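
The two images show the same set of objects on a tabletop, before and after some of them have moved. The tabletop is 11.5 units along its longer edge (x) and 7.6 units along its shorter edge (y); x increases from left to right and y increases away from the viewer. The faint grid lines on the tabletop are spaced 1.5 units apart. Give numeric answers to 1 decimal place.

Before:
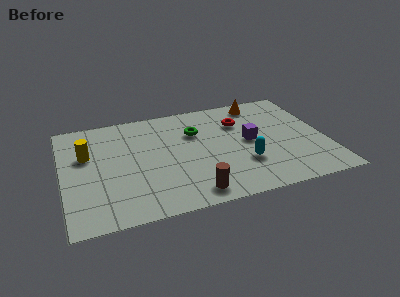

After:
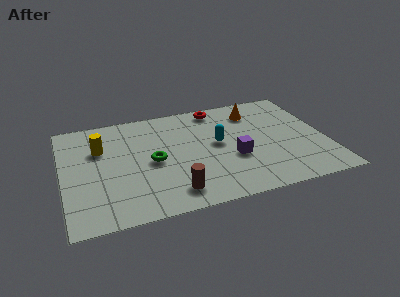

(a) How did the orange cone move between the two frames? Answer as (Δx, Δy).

(-0.3, -0.6)

The orange cone started near (8.9, 6.6) and ended near (8.6, 6.0).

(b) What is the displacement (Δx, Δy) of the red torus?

(-0.9, 1.3)

The red torus was at about (7.9, 5.4) and moved to about (7.0, 6.7).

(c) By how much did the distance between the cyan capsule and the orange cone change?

-1.7

The distance was about 4.3 in the first image and 2.6 in the second, so they moved 1.7 units closer together.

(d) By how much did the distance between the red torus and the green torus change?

+2.4

Before: roughly 2.0 units apart; after: 4.4. That's 2.4 units further apart.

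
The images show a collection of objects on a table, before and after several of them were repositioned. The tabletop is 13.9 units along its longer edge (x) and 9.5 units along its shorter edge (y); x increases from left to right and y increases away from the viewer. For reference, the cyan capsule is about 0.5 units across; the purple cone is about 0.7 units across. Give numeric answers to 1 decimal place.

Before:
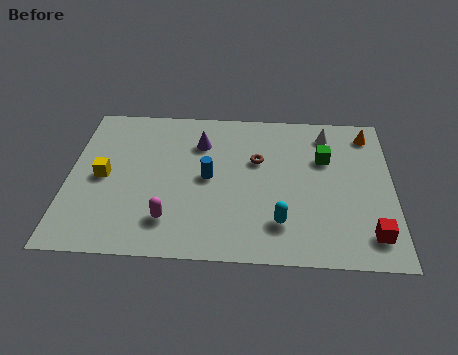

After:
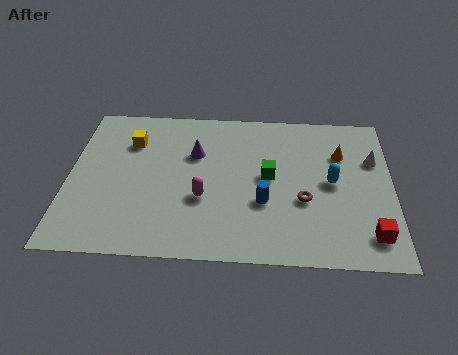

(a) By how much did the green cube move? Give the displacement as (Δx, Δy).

(-2.4, -1.3)

The green cube was at about (11.0, 6.3) and moved to about (8.6, 5.0).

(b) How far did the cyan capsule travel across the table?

3.4

From (9.1, 2.2) to (11.3, 4.8), the cyan capsule covered √(2.2² + 2.6²) ≈ 3.4 units.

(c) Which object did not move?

the red cube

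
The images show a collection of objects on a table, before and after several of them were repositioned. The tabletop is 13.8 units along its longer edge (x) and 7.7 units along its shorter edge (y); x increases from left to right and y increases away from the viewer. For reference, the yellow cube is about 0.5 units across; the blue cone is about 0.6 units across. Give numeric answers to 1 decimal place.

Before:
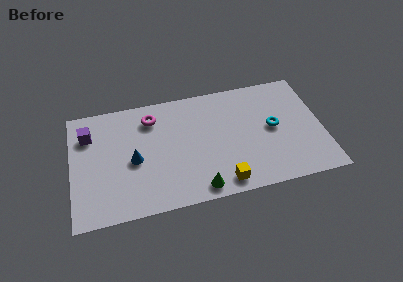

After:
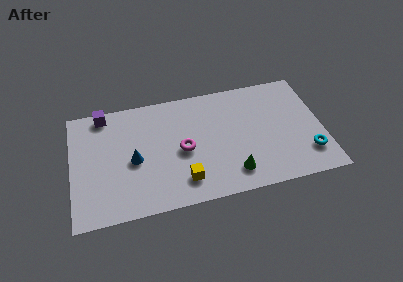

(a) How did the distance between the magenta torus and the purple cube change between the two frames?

+1.8

Before: roughly 3.5 units apart; after: 5.3. That's 1.8 units further apart.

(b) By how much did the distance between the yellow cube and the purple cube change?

-1.8

Before: roughly 8.5 units apart; after: 6.7. That's 1.8 units closer together.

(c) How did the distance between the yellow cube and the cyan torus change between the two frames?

+2.7

The distance was about 4.2 in the first image and 6.9 in the second, so they moved 2.7 units further apart.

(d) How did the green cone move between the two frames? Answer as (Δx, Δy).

(1.9, 0.6)

From the two frames, the green cone sits at roughly (6.8, 0.9) before and (8.7, 1.5) after.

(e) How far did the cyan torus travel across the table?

2.8

From (11.1, 4.0) to (12.9, 1.9), the cyan torus covered √(1.8² + 2.1²) ≈ 2.8 units.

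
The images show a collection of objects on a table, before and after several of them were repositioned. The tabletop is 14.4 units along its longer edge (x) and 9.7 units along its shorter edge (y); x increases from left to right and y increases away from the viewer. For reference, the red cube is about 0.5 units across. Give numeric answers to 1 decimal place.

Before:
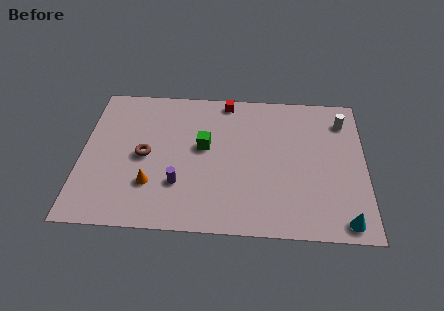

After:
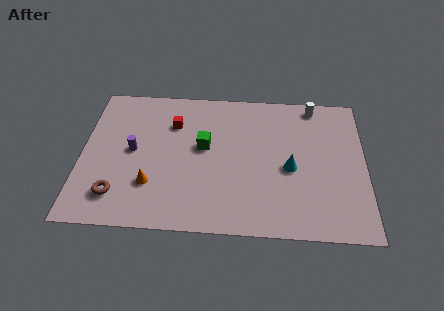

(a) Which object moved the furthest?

the cyan cone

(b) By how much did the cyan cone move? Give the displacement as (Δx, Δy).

(-2.7, 3.3)

The cyan cone started near (13.3, 1.0) and ended near (10.6, 4.3).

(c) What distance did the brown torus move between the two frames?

3.0

The brown torus moved from about (3.2, 4.7) to (1.9, 2.0), a distance of √(1.3² + 2.7²) ≈ 3.0.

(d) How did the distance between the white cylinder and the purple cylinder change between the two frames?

+0.3

They were about 9.6 units apart before and 9.9 after — 0.3 units further apart.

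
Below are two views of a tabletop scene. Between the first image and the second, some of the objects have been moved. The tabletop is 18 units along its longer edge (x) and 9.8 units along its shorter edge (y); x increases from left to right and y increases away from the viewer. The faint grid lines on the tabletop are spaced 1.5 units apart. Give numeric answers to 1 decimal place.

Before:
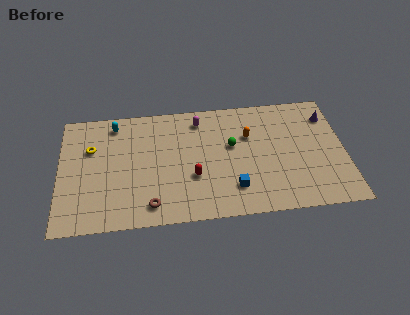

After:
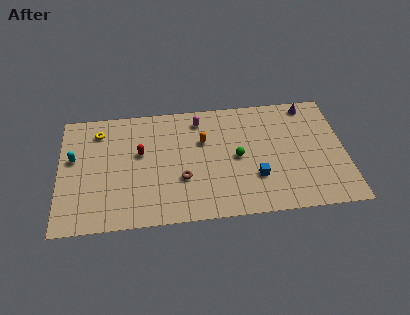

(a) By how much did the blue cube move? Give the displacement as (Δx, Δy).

(1.4, 0.7)

The blue cube started near (10.9, 2.3) and ended near (12.3, 3.0).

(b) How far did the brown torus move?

2.8

The brown torus moved from about (5.7, 1.5) to (7.7, 3.4), a distance of √(2.0² + 1.9²) ≈ 2.8.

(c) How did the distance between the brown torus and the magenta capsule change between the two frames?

-2.5

Before: roughly 7.4 units apart; after: 4.9. That's 2.5 units closer together.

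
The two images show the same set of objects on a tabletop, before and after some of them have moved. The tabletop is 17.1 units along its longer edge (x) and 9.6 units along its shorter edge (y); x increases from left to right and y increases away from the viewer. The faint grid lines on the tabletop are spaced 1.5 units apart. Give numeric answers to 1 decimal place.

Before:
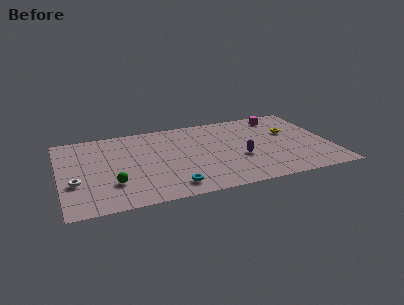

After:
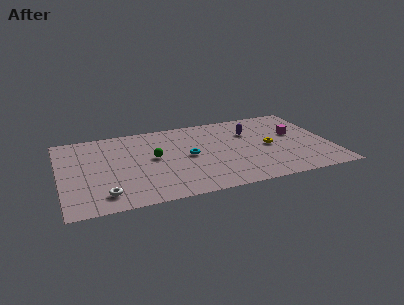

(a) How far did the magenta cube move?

2.6

The magenta cube moved from about (14.3, 8.2) to (15.0, 5.7), a distance of √(0.7² + 2.5²) ≈ 2.6.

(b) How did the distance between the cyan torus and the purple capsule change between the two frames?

-0.5

Before: roughly 5.0 units apart; after: 4.5. That's 0.5 units closer together.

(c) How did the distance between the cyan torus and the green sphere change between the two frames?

-1.6

The distance was about 3.8 in the first image and 2.2 in the second, so they moved 1.6 units closer together.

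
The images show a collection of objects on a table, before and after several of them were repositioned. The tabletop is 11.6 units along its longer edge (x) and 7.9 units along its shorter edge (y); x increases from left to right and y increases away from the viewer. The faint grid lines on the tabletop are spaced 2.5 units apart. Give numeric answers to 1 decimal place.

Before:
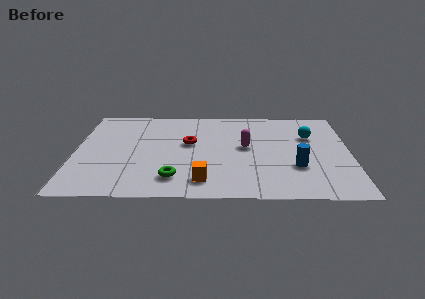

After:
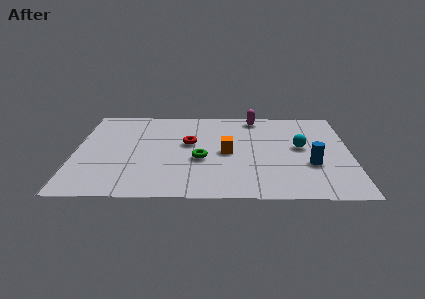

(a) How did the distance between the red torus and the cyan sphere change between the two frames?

-0.4

Before: roughly 5.1 units apart; after: 4.7. That's 0.4 units closer together.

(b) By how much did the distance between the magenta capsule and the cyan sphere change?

+0.4

They were about 2.9 units apart before and 3.3 after — 0.4 units further apart.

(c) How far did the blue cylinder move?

0.6

From (9.3, 2.6) to (9.9, 2.8), the blue cylinder covered √(0.6² + 0.2²) ≈ 0.6 units.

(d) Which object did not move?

the red torus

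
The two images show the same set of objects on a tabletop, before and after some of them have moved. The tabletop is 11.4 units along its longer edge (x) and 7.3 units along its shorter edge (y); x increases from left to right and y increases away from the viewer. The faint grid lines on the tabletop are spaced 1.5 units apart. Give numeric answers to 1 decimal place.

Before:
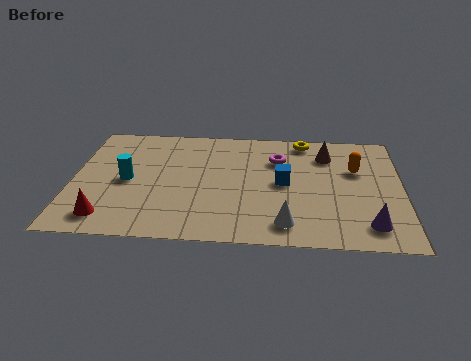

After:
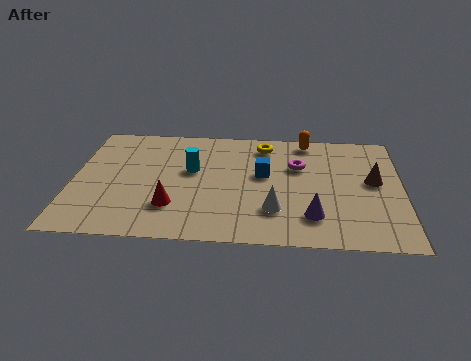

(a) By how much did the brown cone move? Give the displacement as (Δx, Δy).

(1.6, -1.6)

From the two frames, the brown cone sits at roughly (8.8, 5.6) before and (10.4, 4.0) after.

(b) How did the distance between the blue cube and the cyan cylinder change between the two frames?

-2.9

Before: roughly 5.4 units apart; after: 2.5. That's 2.9 units closer together.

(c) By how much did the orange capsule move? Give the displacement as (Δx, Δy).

(-1.7, 1.8)

From the two frames, the orange capsule sits at roughly (9.8, 4.7) before and (8.1, 6.5) after.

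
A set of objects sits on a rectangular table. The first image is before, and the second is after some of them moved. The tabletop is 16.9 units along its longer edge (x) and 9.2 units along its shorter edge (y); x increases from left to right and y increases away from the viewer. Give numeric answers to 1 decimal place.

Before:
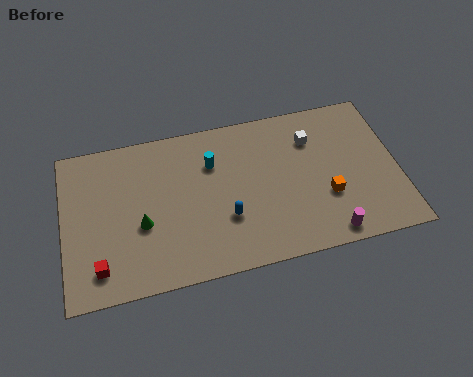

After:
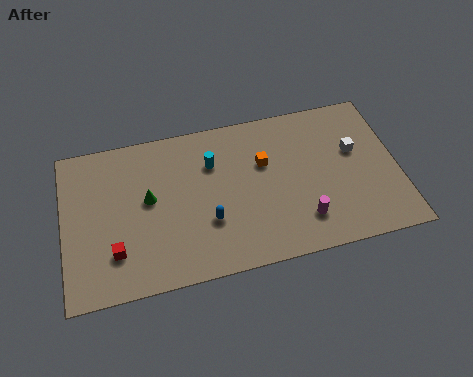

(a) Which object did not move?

the cyan cylinder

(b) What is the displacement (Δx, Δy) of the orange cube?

(-3.0, 2.7)

The orange cube was at about (13.2, 3.2) and moved to about (10.2, 5.9).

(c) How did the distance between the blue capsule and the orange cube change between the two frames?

-1.0

The distance was about 5.1 in the first image and 4.1 in the second, so they moved 1.0 units closer together.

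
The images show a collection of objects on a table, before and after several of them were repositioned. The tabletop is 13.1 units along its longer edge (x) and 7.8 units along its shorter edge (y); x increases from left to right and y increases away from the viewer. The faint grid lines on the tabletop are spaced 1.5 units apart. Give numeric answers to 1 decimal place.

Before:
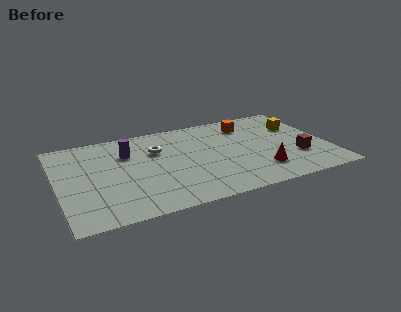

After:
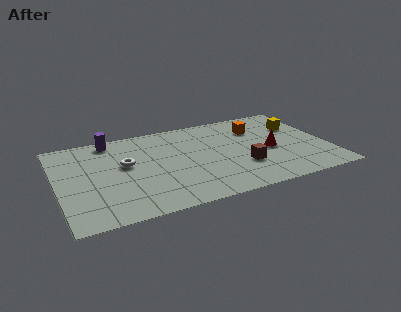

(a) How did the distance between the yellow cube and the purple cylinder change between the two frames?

+0.8

The distance was about 8.4 in the first image and 9.2 in the second, so they moved 0.8 units further apart.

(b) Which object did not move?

the yellow cube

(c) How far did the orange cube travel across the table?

0.6

The orange cube moved from about (9.5, 6.2) to (9.9, 5.7), a distance of √(0.4² + 0.5²) ≈ 0.6.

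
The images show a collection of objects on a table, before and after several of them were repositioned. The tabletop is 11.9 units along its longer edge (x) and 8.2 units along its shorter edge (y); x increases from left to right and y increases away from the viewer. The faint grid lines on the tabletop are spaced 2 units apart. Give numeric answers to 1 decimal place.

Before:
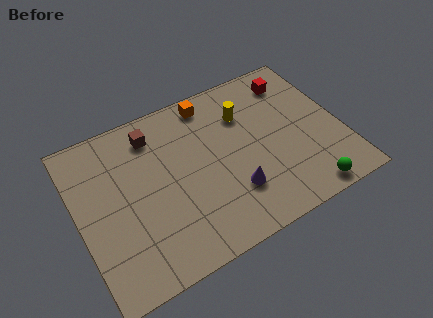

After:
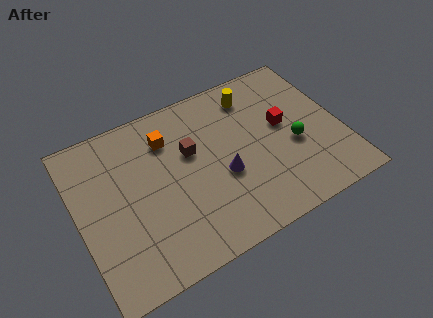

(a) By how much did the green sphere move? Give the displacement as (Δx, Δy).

(-0.1, 2.6)

The green sphere was at about (9.8, 0.8) and moved to about (9.7, 3.4).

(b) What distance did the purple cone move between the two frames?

1.0

The purple cone was near (6.7, 2.3) before and (6.4, 3.3) after, so it travelled √(0.3² + 1.0²) ≈ 1.0 units.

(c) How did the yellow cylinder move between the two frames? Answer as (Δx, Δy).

(0.5, 0.8)

The yellow cylinder started near (7.8, 5.9) and ended near (8.3, 6.7).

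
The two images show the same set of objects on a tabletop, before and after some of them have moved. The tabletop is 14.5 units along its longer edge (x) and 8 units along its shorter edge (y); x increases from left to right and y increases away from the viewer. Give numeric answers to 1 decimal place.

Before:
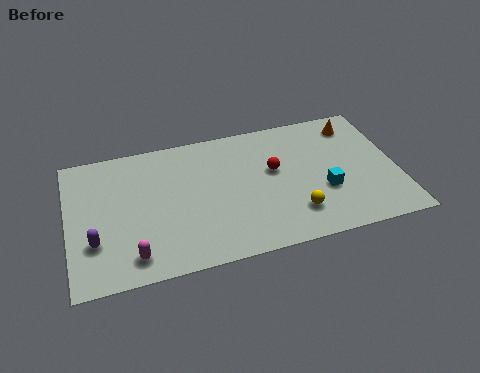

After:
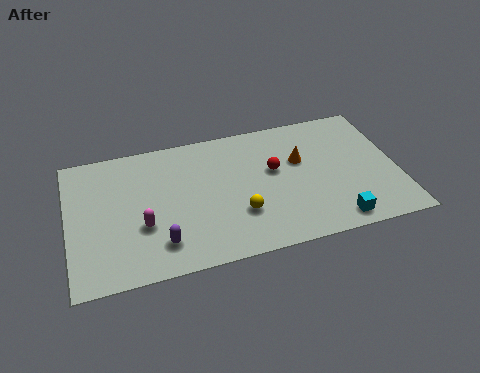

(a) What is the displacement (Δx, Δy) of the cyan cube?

(0.3, -1.9)

From the two frames, the cyan cube sits at roughly (11.2, 2.9) before and (11.5, 1.0) after.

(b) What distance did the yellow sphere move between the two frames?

2.5

The yellow sphere moved from about (9.8, 1.9) to (7.4, 2.5), a distance of √(2.4² + 0.6²) ≈ 2.5.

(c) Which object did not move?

the red sphere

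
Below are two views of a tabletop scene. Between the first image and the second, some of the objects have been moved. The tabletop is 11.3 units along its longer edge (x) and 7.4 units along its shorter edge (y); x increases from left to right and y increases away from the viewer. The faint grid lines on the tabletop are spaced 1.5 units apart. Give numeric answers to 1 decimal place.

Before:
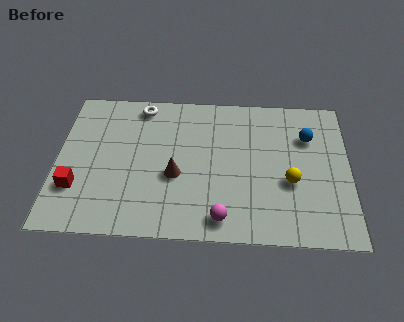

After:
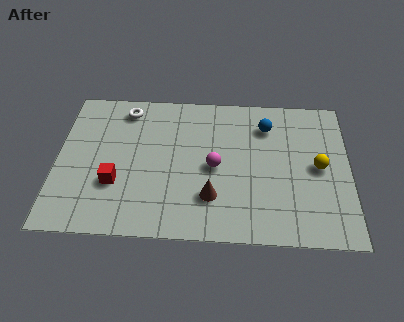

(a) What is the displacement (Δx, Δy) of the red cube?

(1.5, 0.3)

From the two frames, the red cube sits at roughly (0.8, 2.2) before and (2.3, 2.5) after.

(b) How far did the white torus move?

0.6

The white torus moved from about (3.2, 6.5) to (2.6, 6.3), a distance of √(0.6² + 0.2²) ≈ 0.6.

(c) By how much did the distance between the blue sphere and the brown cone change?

-1.3

The distance was about 5.6 in the first image and 4.3 in the second, so they moved 1.3 units closer together.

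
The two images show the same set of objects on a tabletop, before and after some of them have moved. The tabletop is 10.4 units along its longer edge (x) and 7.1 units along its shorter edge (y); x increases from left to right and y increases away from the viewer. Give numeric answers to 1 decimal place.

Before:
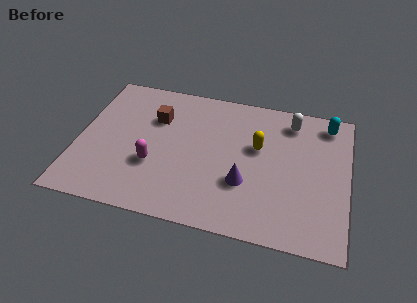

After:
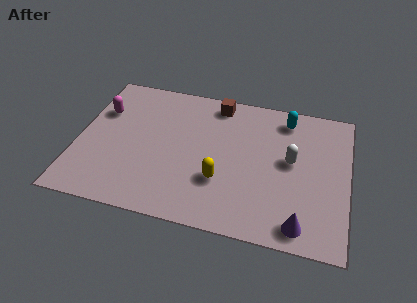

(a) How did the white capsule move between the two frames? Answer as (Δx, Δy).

(0.1, -2.0)

The white capsule started near (8.1, 5.9) and ended near (8.2, 3.9).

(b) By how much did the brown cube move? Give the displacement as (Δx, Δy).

(2.3, 1.3)

The brown cube started near (2.9, 4.9) and ended near (5.2, 6.2).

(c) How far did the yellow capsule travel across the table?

2.4

From (6.9, 4.3) to (5.6, 2.3), the yellow capsule covered √(1.3² + 2.0²) ≈ 2.4 units.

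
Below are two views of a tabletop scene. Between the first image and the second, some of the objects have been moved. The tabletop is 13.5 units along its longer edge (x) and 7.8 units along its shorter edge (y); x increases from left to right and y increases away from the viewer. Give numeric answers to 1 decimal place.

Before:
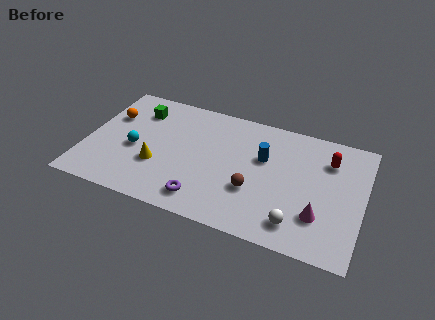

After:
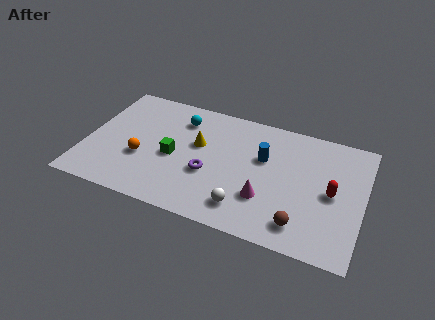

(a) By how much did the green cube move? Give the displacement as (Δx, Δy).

(2.0, -2.5)

The green cube was at about (2.3, 6.0) and moved to about (4.3, 3.5).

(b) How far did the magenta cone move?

2.6

The magenta cone moved from about (11.5, 2.2) to (8.9, 2.4), a distance of √(2.6² + 0.2²) ≈ 2.6.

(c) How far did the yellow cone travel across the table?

2.7

The yellow cone moved from about (3.6, 2.7) to (5.4, 4.7), a distance of √(1.8² + 2.0²) ≈ 2.7.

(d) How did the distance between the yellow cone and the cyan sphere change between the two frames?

+0.3

Before: roughly 1.4 units apart; after: 1.7. That's 0.3 units further apart.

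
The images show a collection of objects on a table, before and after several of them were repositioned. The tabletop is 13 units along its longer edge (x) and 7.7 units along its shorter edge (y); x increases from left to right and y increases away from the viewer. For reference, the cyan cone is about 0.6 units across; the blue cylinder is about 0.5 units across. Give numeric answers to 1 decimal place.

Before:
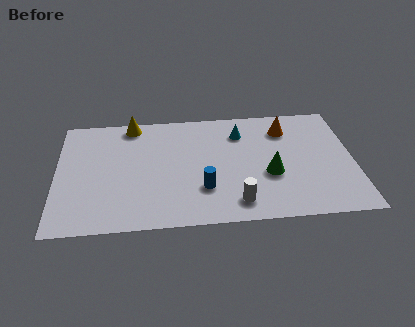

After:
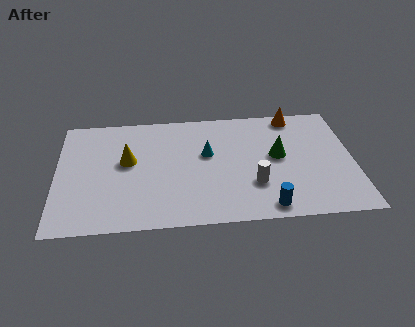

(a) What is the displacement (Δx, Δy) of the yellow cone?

(-0.2, -2.5)

From the two frames, the yellow cone sits at roughly (3.3, 6.9) before and (3.1, 4.4) after.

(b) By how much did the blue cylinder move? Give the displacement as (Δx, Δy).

(2.7, -1.4)

The blue cylinder started near (6.4, 2.3) and ended near (9.1, 0.9).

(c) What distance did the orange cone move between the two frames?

1.0

From (10.1, 6.0) to (10.5, 6.9), the orange cone covered √(0.4² + 0.9²) ≈ 1.0 units.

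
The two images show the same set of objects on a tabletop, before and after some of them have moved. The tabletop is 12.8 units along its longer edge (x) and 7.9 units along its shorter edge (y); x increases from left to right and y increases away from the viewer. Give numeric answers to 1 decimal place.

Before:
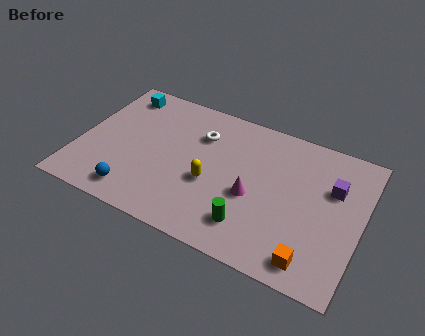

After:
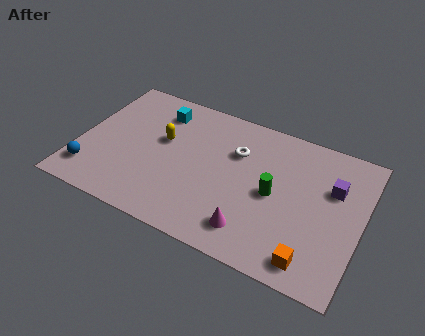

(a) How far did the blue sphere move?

2.1

The blue sphere was near (2.9, 1.2) before and (0.8, 1.6) after, so it travelled √(2.1² + 0.4²) ≈ 2.1 units.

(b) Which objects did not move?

the orange cube and the purple cube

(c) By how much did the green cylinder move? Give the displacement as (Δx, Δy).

(0.8, 2.1)

The green cylinder was at about (8.1, 1.7) and moved to about (8.9, 3.8).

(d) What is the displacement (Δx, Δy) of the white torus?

(1.7, -0.3)

The white torus started near (5.3, 5.7) and ended near (7.0, 5.4).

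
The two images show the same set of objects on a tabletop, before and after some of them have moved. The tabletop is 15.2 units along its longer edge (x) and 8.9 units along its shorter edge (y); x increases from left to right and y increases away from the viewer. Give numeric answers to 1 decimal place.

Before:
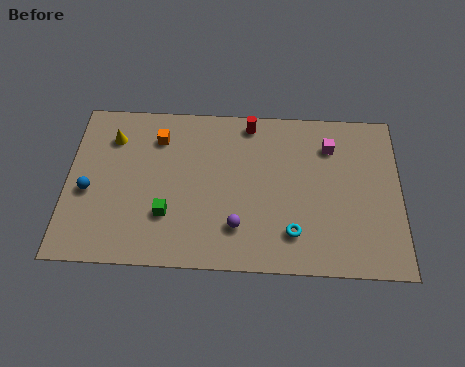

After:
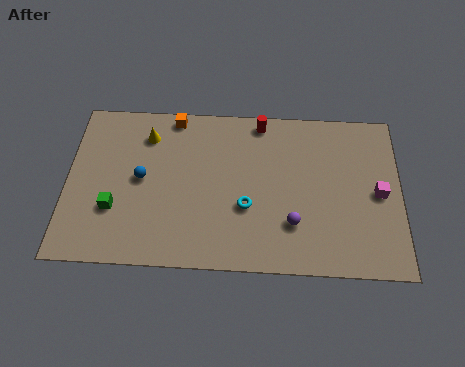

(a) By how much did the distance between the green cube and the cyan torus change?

+0.3

The distance was about 5.7 in the first image and 6.0 in the second, so they moved 0.3 units further apart.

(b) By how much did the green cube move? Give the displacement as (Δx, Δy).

(-2.4, 0.2)

From the two frames, the green cube sits at roughly (4.6, 2.7) before and (2.2, 2.9) after.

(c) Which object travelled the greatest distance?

the magenta cube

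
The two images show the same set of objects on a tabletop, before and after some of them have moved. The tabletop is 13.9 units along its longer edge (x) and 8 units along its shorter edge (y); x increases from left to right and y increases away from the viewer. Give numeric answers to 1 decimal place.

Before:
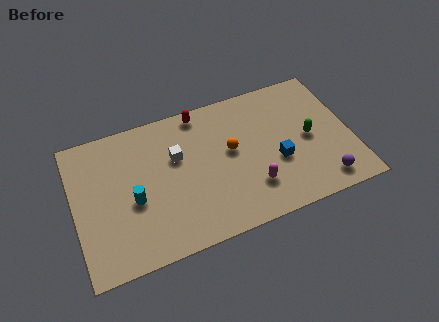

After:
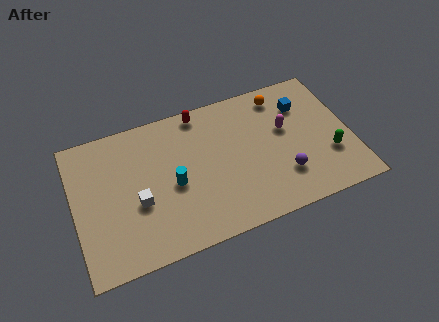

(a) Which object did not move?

the red capsule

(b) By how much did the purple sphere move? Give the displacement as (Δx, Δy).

(-1.9, 1.0)

The purple sphere was at about (12.2, 1.2) and moved to about (10.3, 2.2).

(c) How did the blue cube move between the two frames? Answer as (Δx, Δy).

(1.6, 2.8)

From the two frames, the blue cube sits at roughly (10.1, 3.1) before and (11.7, 5.9) after.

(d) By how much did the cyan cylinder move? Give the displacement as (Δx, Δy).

(2.0, 0.2)

From the two frames, the cyan cylinder sits at roughly (2.9, 3.4) before and (4.9, 3.6) after.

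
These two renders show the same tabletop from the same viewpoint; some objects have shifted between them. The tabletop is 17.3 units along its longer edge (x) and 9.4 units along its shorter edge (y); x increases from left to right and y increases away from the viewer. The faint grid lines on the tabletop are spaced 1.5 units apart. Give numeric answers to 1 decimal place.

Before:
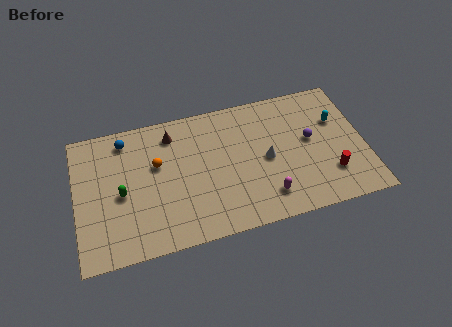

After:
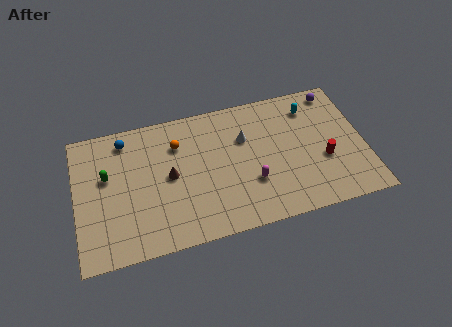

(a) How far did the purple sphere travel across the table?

3.6

The purple sphere was near (14.1, 5.2) before and (15.9, 8.3) after, so it travelled √(1.8² + 3.1²) ≈ 3.6 units.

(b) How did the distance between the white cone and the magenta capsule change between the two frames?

+0.6

Before: roughly 2.6 units apart; after: 3.2. That's 0.6 units further apart.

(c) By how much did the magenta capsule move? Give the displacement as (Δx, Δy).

(-0.8, 1.2)

From the two frames, the magenta capsule sits at roughly (11.2, 1.9) before and (10.4, 3.1) after.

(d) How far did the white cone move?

2.2

The white cone moved from about (11.4, 4.5) to (10.2, 6.3), a distance of √(1.2² + 1.8²) ≈ 2.2.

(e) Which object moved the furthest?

the purple sphere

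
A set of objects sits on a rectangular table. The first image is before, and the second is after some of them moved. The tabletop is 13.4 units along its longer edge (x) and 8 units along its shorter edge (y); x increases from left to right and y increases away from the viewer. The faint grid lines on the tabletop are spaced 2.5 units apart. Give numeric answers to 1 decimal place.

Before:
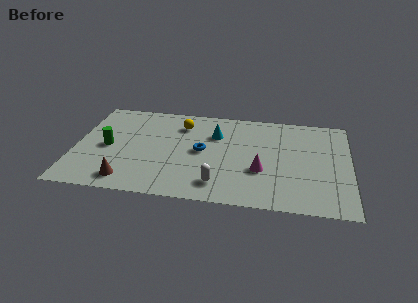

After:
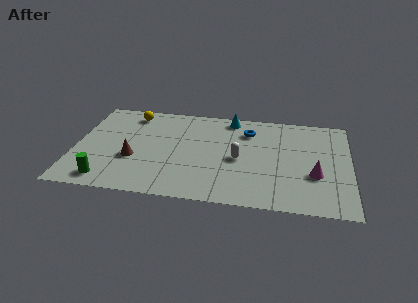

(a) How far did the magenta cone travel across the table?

2.6

From (9.1, 2.9) to (11.7, 2.9), the magenta cone covered √(2.6² + 0.0²) ≈ 2.6 units.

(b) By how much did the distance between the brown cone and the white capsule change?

+0.7

They were about 4.4 units apart before and 5.1 after — 0.7 units further apart.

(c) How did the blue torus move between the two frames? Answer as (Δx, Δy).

(2.2, 2.0)

From the two frames, the blue torus sits at roughly (6.2, 4.1) before and (8.4, 6.1) after.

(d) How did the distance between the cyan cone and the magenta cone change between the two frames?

+2.4

They were about 3.5 units apart before and 5.9 after — 2.4 units further apart.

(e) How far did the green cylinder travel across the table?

2.7

From (1.6, 3.8) to (1.7, 1.1), the green cylinder covered √(0.1² + 2.7²) ≈ 2.7 units.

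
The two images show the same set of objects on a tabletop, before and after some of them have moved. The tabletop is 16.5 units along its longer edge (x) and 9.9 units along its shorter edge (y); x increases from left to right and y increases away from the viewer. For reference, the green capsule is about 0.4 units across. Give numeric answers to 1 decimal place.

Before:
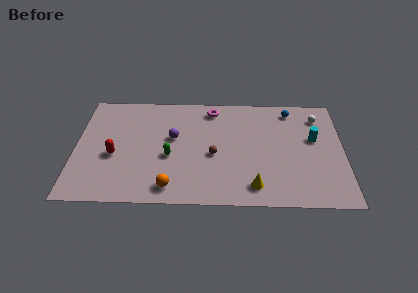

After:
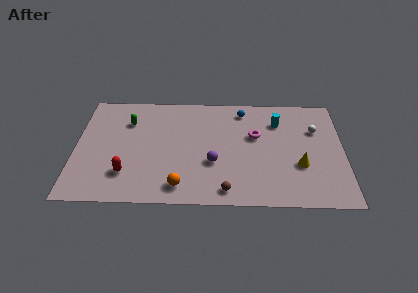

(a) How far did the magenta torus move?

3.6

The magenta torus moved from about (8.4, 8.5) to (11.1, 6.1), a distance of √(2.7² + 2.4²) ≈ 3.6.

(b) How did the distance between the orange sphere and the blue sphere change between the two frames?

-2.4

They were about 10.3 units apart before and 7.9 after — 2.4 units closer together.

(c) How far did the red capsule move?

1.8

From (2.4, 4.1) to (3.2, 2.5), the red capsule covered √(0.8² + 1.6²) ≈ 1.8 units.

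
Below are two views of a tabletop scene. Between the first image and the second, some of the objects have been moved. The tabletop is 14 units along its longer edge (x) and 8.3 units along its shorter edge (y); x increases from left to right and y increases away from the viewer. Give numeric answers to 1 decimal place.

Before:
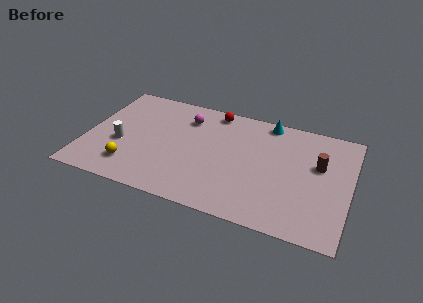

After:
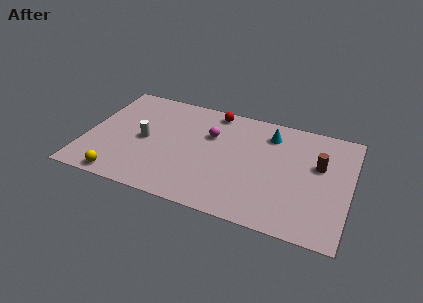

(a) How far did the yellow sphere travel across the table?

1.1

The yellow sphere was near (2.6, 1.8) before and (2.2, 0.8) after, so it travelled √(0.4² + 1.0²) ≈ 1.1 units.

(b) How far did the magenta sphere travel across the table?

1.7

The magenta sphere was near (5.1, 6.4) before and (6.5, 5.5) after, so it travelled √(1.4² + 0.9²) ≈ 1.7 units.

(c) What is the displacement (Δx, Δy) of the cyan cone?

(0.2, -0.9)

The cyan cone was at about (9.4, 7.5) and moved to about (9.6, 6.6).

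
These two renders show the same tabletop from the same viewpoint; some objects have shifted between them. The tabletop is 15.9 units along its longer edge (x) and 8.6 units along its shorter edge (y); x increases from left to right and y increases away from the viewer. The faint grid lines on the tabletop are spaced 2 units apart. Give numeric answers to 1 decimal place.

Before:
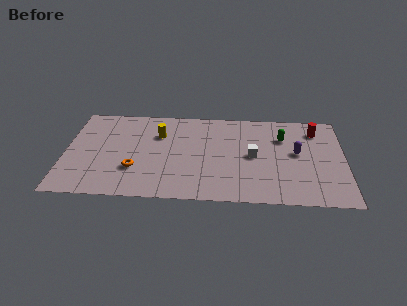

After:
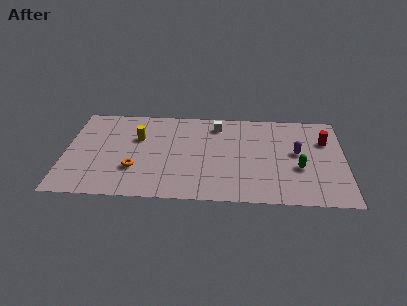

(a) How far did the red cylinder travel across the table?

1.1

From (14.3, 6.9) to (14.8, 5.9), the red cylinder covered √(0.5² + 1.0²) ≈ 1.1 units.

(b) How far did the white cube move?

3.5

The white cube moved from about (10.7, 4.3) to (8.6, 7.1), a distance of √(2.1² + 2.8²) ≈ 3.5.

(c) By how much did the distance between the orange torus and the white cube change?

-0.5

The distance was about 6.9 in the first image and 6.4 in the second, so they moved 0.5 units closer together.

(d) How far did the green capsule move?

2.9

The green capsule was near (12.4, 6.1) before and (13.3, 3.3) after, so it travelled √(0.9² + 2.8²) ≈ 2.9 units.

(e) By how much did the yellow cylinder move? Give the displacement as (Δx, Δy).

(-1.2, -0.4)

The yellow cylinder started near (5.3, 6.0) and ended near (4.1, 5.6).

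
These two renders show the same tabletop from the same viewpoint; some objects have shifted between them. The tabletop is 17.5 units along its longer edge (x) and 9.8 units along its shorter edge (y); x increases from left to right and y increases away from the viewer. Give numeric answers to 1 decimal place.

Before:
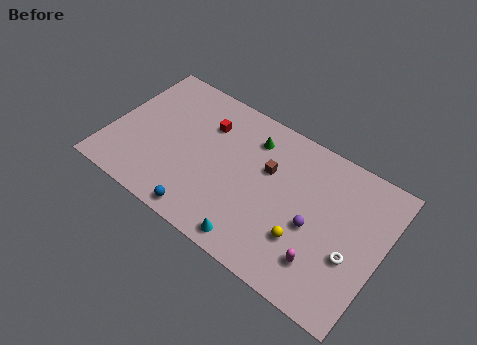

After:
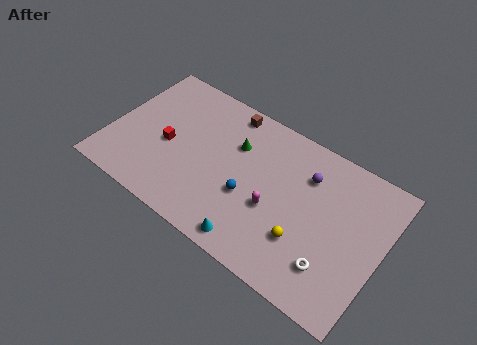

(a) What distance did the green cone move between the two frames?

1.3

The green cone was near (8.7, 7.7) before and (7.8, 6.7) after, so it travelled √(0.9² + 1.0²) ≈ 1.3 units.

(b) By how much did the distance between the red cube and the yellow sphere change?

+1.1

They were about 8.2 units apart before and 9.3 after — 1.1 units further apart.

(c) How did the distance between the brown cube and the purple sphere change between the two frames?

+1.8

They were about 3.9 units apart before and 5.7 after — 1.8 units further apart.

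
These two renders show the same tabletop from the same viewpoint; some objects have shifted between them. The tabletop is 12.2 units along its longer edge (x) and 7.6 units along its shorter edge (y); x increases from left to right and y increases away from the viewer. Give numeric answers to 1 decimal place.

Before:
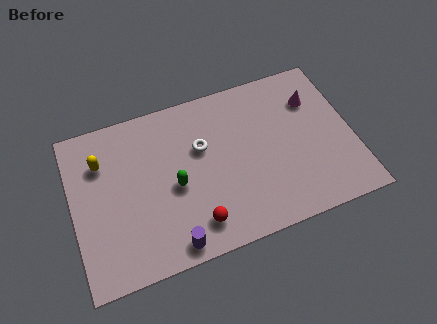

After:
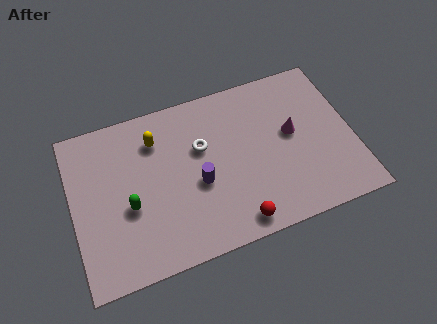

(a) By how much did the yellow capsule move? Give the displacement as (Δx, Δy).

(2.4, 0.3)

The yellow capsule was at about (1.4, 5.5) and moved to about (3.8, 5.8).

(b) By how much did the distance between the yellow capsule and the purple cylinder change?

-2.3

They were about 5.4 units apart before and 3.1 after — 2.3 units closer together.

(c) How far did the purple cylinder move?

2.8

The purple cylinder was near (4.0, 0.8) before and (5.4, 3.2) after, so it travelled √(1.4² + 2.4²) ≈ 2.8 units.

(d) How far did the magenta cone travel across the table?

1.7

The magenta cone was near (10.7, 5.5) before and (9.6, 4.2) after, so it travelled √(1.1² + 1.3²) ≈ 1.7 units.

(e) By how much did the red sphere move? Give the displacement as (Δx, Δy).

(1.7, -0.5)

The red sphere was at about (5.1, 1.4) and moved to about (6.8, 0.9).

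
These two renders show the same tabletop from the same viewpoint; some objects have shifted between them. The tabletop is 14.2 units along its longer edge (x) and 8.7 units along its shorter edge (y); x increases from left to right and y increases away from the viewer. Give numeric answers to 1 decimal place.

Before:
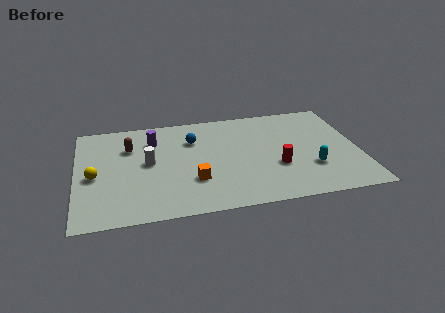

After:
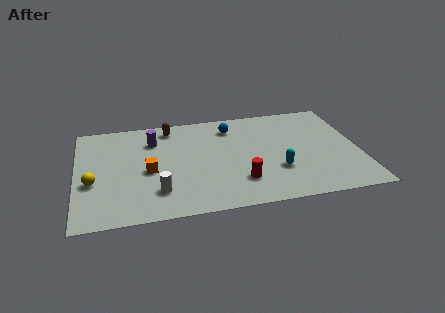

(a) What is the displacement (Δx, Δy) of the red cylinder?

(-1.9, -0.9)

The red cylinder was at about (10.0, 3.1) and moved to about (8.1, 2.2).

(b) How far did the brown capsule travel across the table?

2.5

The brown capsule was near (2.7, 6.1) before and (4.8, 7.5) after, so it travelled √(2.1² + 1.4²) ≈ 2.5 units.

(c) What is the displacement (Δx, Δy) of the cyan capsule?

(-1.7, 0.1)

The cyan capsule was at about (11.7, 2.7) and moved to about (10.0, 2.8).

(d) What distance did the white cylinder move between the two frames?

2.5

The white cylinder moved from about (3.6, 4.6) to (4.0, 2.1), a distance of √(0.4² + 2.5²) ≈ 2.5.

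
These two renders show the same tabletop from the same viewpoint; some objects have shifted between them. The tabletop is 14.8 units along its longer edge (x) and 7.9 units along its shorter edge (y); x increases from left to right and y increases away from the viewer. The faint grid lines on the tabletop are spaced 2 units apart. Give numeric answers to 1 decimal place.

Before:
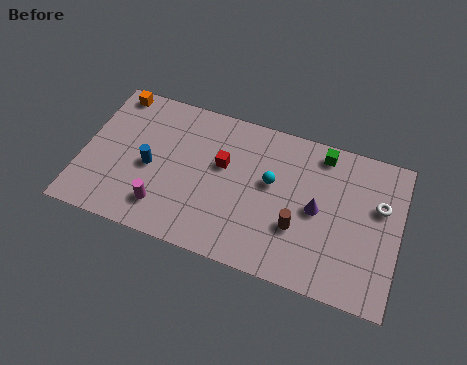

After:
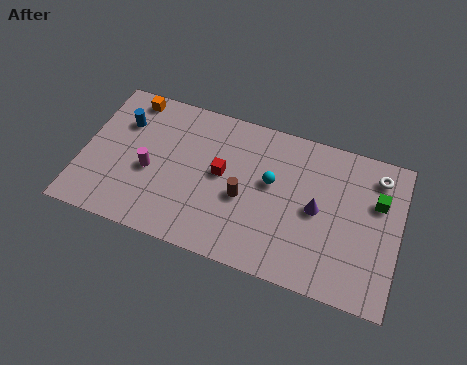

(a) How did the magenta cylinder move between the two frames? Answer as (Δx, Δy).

(-0.8, 1.7)

From the two frames, the magenta cylinder sits at roughly (4.0, 1.7) before and (3.2, 3.4) after.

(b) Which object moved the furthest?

the green cube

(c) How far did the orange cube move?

0.8

The orange cube moved from about (1.1, 7.1) to (1.9, 7.0), a distance of √(0.8² + 0.1²) ≈ 0.8.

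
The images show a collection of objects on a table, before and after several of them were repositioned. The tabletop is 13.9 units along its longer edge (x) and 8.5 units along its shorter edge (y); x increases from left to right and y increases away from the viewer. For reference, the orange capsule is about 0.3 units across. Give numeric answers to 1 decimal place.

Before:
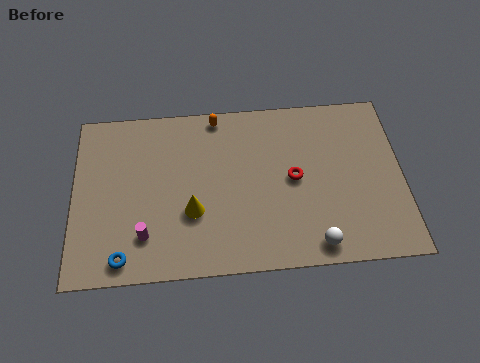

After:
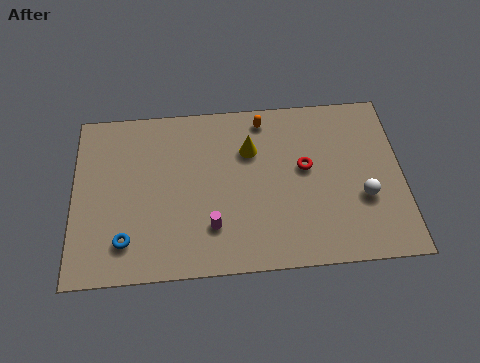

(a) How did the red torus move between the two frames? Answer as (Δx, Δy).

(0.5, 0.5)

The red torus was at about (9.3, 4.3) and moved to about (9.8, 4.8).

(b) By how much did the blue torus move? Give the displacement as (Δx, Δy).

(0.1, 0.8)

The blue torus was at about (2.1, 1.0) and moved to about (2.2, 1.8).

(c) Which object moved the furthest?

the yellow cone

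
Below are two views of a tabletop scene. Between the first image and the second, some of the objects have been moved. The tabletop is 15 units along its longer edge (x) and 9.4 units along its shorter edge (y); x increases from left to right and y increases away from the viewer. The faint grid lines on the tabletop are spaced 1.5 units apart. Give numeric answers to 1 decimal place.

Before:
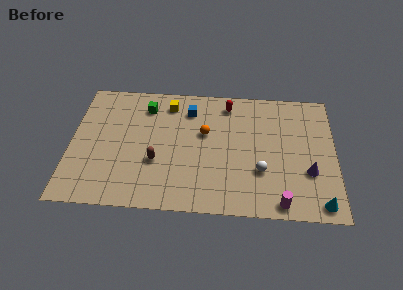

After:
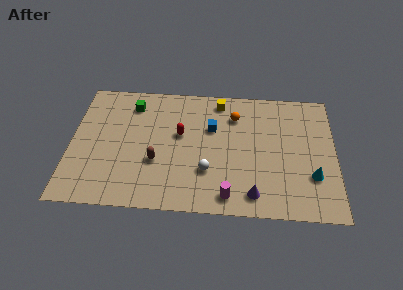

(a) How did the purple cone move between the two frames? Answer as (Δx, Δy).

(-3.1, -1.8)

The purple cone started near (13.5, 3.2) and ended near (10.4, 1.4).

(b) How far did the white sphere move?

3.0

The white sphere was near (10.8, 3.1) before and (7.8, 2.9) after, so it travelled √(3.0² + 0.2²) ≈ 3.0 units.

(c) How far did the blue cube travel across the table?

1.8

The blue cube was near (6.7, 7.4) before and (8.0, 6.1) after, so it travelled √(1.3² + 1.3²) ≈ 1.8 units.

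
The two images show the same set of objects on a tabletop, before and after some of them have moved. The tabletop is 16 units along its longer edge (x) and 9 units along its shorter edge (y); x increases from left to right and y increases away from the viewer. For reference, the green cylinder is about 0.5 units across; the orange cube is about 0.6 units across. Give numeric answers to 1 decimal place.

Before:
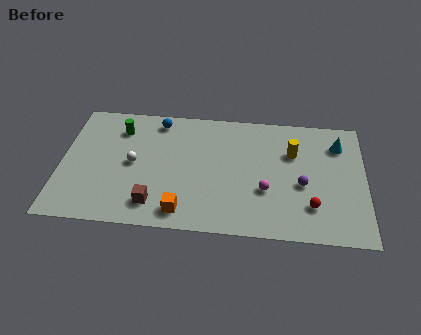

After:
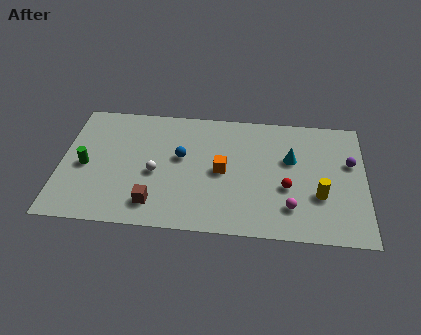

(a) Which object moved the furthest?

the orange cube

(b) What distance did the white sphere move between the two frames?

1.3

The white sphere was near (3.8, 4.5) before and (5.0, 3.9) after, so it travelled √(1.2² + 0.6²) ≈ 1.3 units.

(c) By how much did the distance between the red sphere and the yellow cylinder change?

-2.2

Before: roughly 3.9 units apart; after: 1.7. That's 2.2 units closer together.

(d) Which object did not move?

the brown cube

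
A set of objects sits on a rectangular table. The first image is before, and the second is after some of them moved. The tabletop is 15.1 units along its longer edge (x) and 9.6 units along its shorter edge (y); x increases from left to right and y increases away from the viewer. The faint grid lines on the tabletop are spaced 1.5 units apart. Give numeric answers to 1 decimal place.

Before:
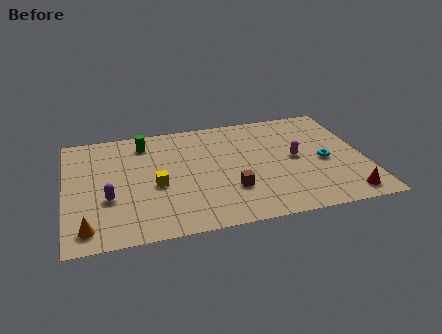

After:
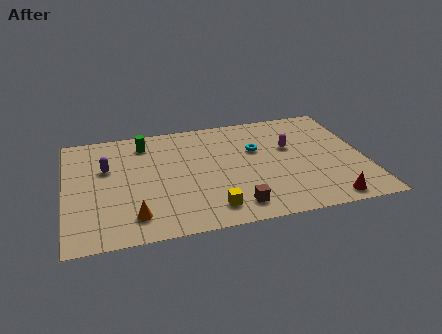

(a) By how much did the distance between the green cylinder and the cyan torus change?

-3.7

Before: roughly 9.6 units apart; after: 5.9. That's 3.7 units closer together.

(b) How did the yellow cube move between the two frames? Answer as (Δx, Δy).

(2.6, -2.5)

The yellow cube was at about (4.5, 4.1) and moved to about (7.1, 1.6).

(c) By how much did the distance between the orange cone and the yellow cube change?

-0.6

Before: roughly 4.4 units apart; after: 3.8. That's 0.6 units closer together.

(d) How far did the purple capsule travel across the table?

2.6

From (2.1, 3.5) to (2.1, 6.1), the purple capsule covered √(0.0² + 2.6²) ≈ 2.6 units.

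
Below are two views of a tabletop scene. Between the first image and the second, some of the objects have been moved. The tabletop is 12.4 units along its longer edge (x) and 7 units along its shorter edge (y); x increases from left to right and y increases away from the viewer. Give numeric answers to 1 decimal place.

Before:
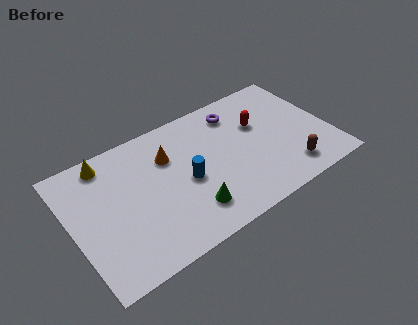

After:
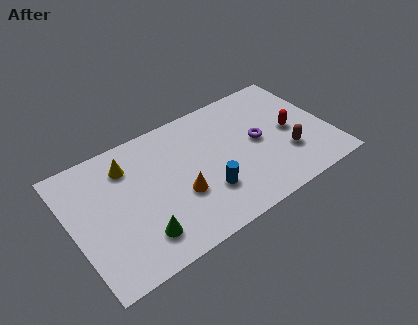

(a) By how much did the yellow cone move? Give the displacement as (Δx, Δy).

(0.9, -0.7)

The yellow cone started near (2.0, 6.1) and ended near (2.9, 5.4).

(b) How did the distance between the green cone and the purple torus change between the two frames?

+1.4

The distance was about 5.1 in the first image and 6.5 in the second, so they moved 1.4 units further apart.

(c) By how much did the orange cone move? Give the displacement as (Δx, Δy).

(0.2, -2.3)

The orange cone was at about (4.8, 4.9) and moved to about (5.0, 2.6).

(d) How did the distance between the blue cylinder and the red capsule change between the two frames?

+0.6

They were about 4.0 units apart before and 4.6 after — 0.6 units further apart.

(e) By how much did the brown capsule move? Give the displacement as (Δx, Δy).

(0.1, 0.9)

The brown capsule was at about (10.1, 1.3) and moved to about (10.2, 2.2).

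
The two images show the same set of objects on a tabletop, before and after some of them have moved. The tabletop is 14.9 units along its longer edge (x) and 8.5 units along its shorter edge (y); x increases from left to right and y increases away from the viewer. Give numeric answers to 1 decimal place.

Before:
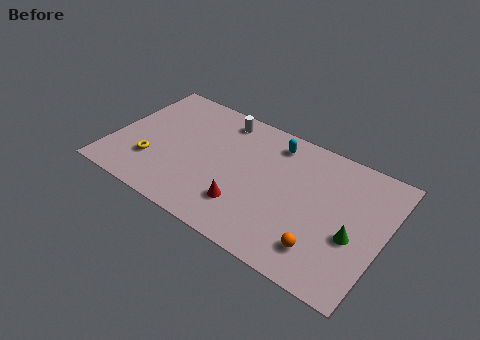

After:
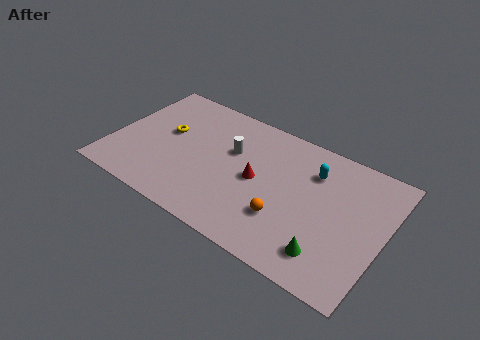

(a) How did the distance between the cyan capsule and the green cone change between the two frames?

-1.3

They were about 6.1 units apart before and 4.8 after — 1.3 units closer together.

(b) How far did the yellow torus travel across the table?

2.4

The yellow torus moved from about (2.4, 2.5) to (2.8, 4.9), a distance of √(0.4² + 2.4²) ≈ 2.4.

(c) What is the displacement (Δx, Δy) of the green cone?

(-1.1, -1.7)

From the two frames, the green cone sits at roughly (13.4, 3.4) before and (12.3, 1.7) after.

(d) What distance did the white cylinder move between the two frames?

2.1

The white cylinder moved from about (5.5, 7.3) to (6.4, 5.4), a distance of √(0.9² + 1.9²) ≈ 2.1.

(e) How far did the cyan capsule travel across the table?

2.4

From (8.5, 7.1) to (10.8, 6.3), the cyan capsule covered √(2.3² + 0.8²) ≈ 2.4 units.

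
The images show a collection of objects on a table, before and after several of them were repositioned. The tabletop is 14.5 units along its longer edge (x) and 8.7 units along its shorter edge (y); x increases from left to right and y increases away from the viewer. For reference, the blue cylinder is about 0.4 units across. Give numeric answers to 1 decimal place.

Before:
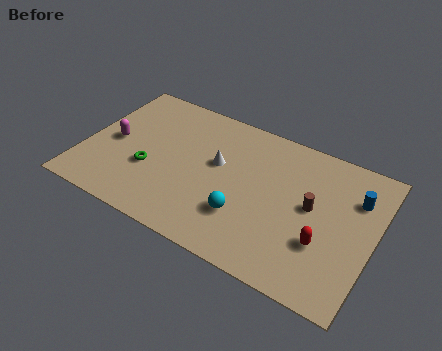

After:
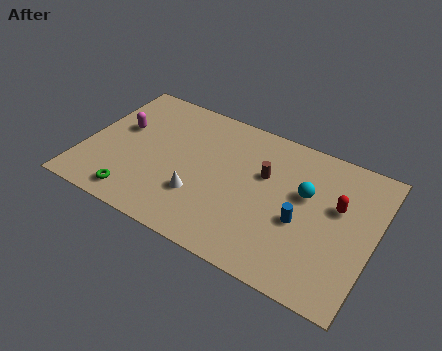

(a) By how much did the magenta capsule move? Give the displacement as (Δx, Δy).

(0.2, 1.0)

From the two frames, the magenta capsule sits at roughly (1.4, 4.2) before and (1.6, 5.2) after.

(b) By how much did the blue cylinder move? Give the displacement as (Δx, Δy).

(-2.4, -2.6)

The blue cylinder started near (13.4, 6.2) and ended near (11.0, 3.6).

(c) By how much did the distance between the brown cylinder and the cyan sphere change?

-1.6

The distance was about 3.7 in the first image and 2.1 in the second, so they moved 1.6 units closer together.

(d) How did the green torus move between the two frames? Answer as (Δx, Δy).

(-0.4, -2.0)

The green torus started near (3.4, 3.2) and ended near (3.0, 1.2).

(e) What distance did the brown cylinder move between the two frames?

2.6

The brown cylinder was near (11.4, 4.7) before and (8.9, 5.5) after, so it travelled √(2.5² + 0.8²) ≈ 2.6 units.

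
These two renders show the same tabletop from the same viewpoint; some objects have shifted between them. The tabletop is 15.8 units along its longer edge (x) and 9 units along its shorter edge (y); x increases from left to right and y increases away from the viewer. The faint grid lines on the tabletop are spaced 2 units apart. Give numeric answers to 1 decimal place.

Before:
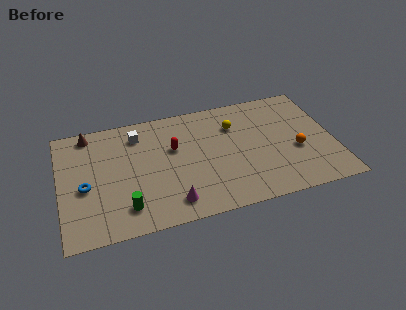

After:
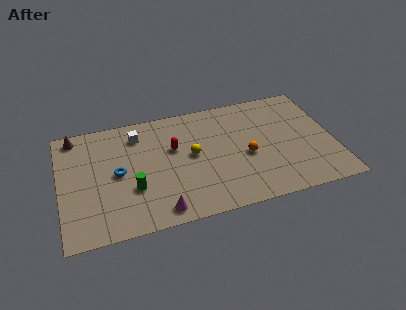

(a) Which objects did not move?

the white cube and the red capsule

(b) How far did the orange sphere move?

2.9

The orange sphere moved from about (13.6, 3.6) to (10.7, 3.9), a distance of √(2.9² + 0.3²) ≈ 2.9.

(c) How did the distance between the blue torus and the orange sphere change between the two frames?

-4.8

Before: roughly 12.2 units apart; after: 7.4. That's 4.8 units closer together.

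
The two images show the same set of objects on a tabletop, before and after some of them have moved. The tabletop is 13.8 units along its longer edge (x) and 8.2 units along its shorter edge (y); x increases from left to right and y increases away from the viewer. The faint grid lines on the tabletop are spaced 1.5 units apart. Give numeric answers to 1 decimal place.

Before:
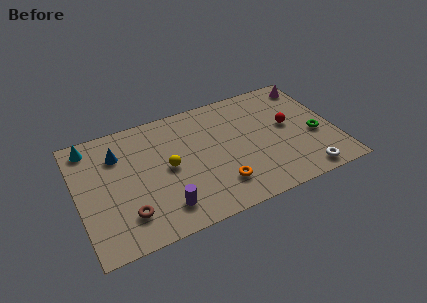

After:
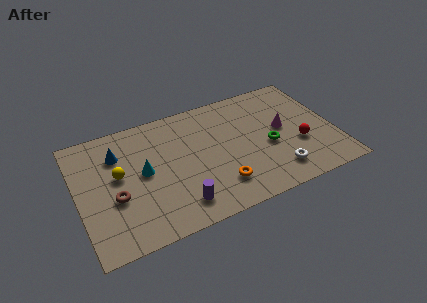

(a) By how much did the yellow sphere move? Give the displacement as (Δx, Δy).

(-2.6, 0.5)

The yellow sphere was at about (4.8, 4.1) and moved to about (2.2, 4.6).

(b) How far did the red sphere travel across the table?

1.6

The red sphere moved from about (11.4, 4.5) to (11.8, 3.0), a distance of √(0.4² + 1.5²) ≈ 1.6.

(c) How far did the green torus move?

2.5

From (12.7, 3.3) to (10.2, 3.5), the green torus covered √(2.5² + 0.2²) ≈ 2.5 units.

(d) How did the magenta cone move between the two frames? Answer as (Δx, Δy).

(-1.9, -2.6)

From the two frames, the magenta cone sits at roughly (13.0, 7.0) before and (11.1, 4.4) after.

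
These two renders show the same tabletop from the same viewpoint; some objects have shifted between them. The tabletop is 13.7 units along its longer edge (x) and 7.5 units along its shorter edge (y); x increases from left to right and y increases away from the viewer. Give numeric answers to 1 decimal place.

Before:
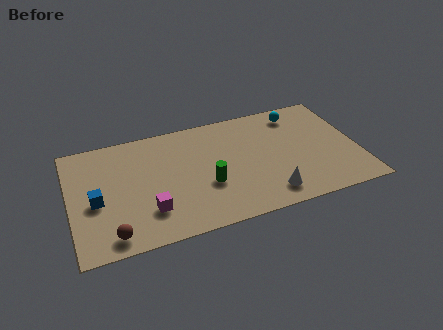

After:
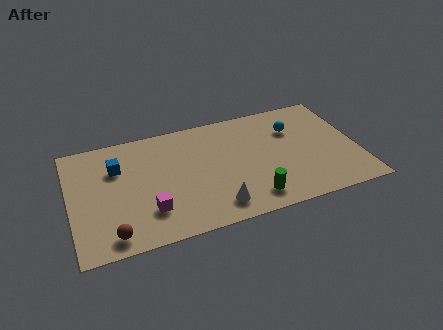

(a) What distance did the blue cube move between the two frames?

2.2

The blue cube moved from about (1.2, 3.3) to (2.3, 5.2), a distance of √(1.1² + 1.9²) ≈ 2.2.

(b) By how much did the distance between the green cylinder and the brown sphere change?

+1.7

They were about 4.9 units apart before and 6.6 after — 1.7 units further apart.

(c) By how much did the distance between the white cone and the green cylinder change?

-1.5

Before: roughly 3.2 units apart; after: 1.7. That's 1.5 units closer together.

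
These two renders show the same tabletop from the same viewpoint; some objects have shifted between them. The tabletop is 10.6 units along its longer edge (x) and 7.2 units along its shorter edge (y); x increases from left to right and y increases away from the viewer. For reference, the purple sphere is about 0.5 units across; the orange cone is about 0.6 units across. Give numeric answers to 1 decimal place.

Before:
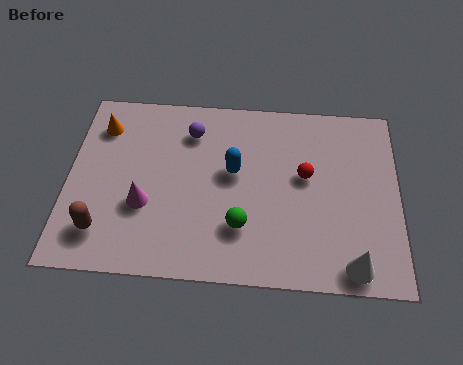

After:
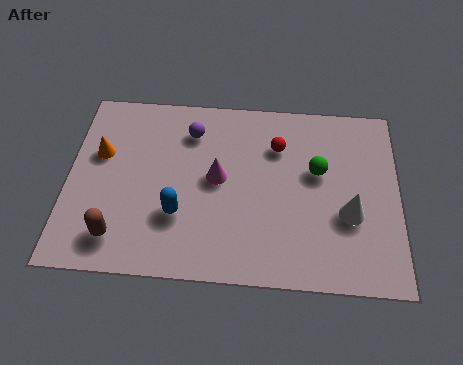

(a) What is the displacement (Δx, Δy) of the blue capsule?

(-1.7, -1.8)

From the two frames, the blue capsule sits at roughly (5.3, 4.1) before and (3.6, 2.3) after.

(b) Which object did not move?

the purple sphere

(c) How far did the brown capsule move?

0.5

The brown capsule moved from about (1.2, 1.5) to (1.7, 1.3), a distance of √(0.5² + 0.2²) ≈ 0.5.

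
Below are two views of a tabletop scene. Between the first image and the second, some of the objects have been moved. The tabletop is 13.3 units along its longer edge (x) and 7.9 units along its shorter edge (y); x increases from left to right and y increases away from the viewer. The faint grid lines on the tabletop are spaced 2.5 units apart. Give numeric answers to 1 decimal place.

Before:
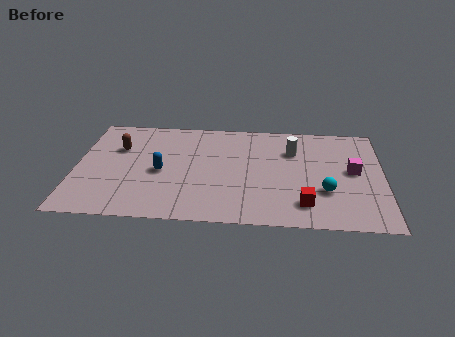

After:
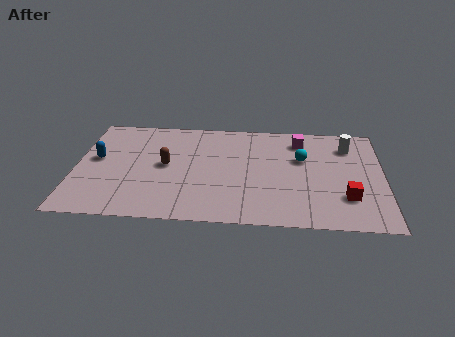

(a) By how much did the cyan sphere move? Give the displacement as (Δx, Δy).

(-1.0, 2.4)

The cyan sphere started near (10.8, 2.6) and ended near (9.8, 5.0).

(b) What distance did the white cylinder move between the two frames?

2.5

The white cylinder was near (9.4, 5.6) before and (11.8, 6.1) after, so it travelled √(2.4² + 0.5²) ≈ 2.5 units.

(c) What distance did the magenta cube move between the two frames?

3.2

From (12.0, 4.2) to (9.7, 6.4), the magenta cube covered √(2.3² + 2.2²) ≈ 3.2 units.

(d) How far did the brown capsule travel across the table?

2.4

The brown capsule was near (1.8, 5.3) before and (3.9, 4.1) after, so it travelled √(2.1² + 1.2²) ≈ 2.4 units.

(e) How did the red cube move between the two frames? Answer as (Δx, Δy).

(1.8, 0.6)

From the two frames, the red cube sits at roughly (9.9, 1.6) before and (11.7, 2.2) after.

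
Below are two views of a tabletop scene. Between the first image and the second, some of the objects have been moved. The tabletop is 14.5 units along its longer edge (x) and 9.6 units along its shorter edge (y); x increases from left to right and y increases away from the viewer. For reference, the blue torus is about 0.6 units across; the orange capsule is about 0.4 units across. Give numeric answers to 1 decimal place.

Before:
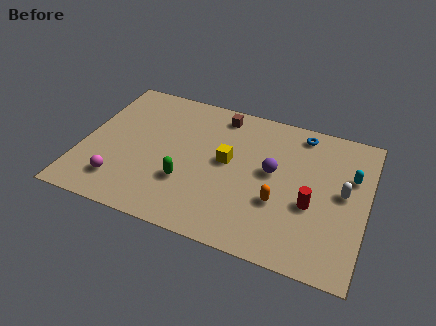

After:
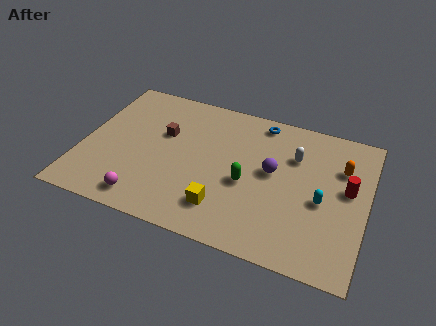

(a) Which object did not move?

the purple sphere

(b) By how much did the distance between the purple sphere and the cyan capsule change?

-1.2

They were about 4.0 units apart before and 2.8 after — 1.2 units closer together.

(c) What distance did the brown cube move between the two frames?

3.5

The brown cube was near (6.7, 8.3) before and (4.0, 6.0) after, so it travelled √(2.7² + 2.3²) ≈ 3.5 units.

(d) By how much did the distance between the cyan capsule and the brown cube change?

+1.3

They were about 7.2 units apart before and 8.5 after — 1.3 units further apart.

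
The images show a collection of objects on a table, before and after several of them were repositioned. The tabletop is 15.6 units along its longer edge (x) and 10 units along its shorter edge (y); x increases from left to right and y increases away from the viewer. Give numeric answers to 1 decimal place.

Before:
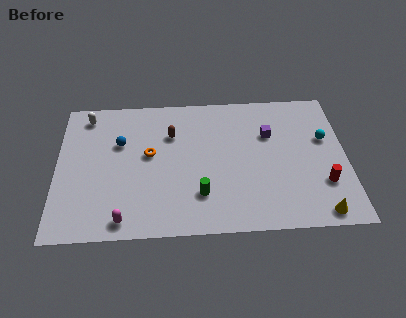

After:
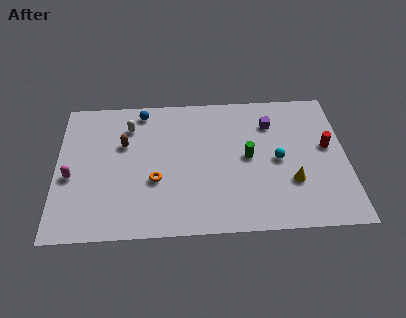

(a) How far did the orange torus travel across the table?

1.9

The orange torus moved from about (5.0, 5.6) to (5.3, 3.7), a distance of √(0.3² + 1.9²) ≈ 1.9.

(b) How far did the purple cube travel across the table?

0.8

The purple cube moved from about (11.5, 6.7) to (11.6, 7.5), a distance of √(0.1² + 0.8²) ≈ 0.8.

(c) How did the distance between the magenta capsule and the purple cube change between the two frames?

+1.6

Before: roughly 9.7 units apart; after: 11.3. That's 1.6 units further apart.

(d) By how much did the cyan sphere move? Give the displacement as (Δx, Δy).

(-2.6, -1.4)

The cyan sphere was at about (14.5, 6.2) and moved to about (11.9, 4.8).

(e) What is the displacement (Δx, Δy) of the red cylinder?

(0.3, 2.6)

From the two frames, the red cylinder sits at roughly (14.3, 3.0) before and (14.6, 5.6) after.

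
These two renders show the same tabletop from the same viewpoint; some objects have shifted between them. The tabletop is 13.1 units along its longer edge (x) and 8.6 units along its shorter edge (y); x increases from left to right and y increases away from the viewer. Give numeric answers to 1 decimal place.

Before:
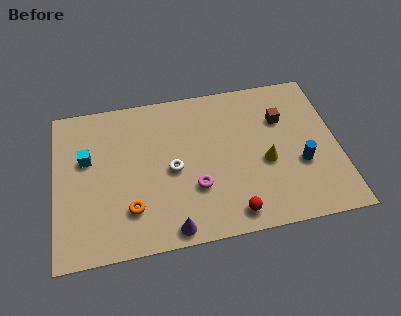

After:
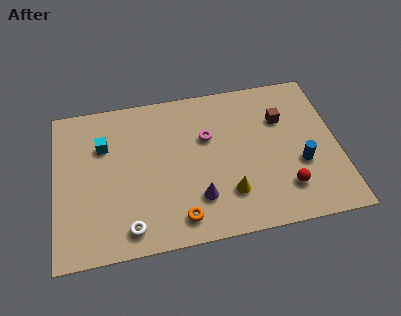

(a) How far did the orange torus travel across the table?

2.4

The orange torus was near (3.4, 2.2) before and (5.6, 1.3) after, so it travelled √(2.2² + 0.9²) ≈ 2.4 units.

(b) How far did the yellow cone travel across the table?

2.3

The yellow cone moved from about (9.7, 3.6) to (7.9, 2.2), a distance of √(1.8² + 1.4²) ≈ 2.3.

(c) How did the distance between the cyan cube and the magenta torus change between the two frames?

-0.7

The distance was about 5.5 in the first image and 4.8 in the second, so they moved 0.7 units closer together.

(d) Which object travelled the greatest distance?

the white torus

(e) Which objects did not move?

the blue cylinder and the brown cube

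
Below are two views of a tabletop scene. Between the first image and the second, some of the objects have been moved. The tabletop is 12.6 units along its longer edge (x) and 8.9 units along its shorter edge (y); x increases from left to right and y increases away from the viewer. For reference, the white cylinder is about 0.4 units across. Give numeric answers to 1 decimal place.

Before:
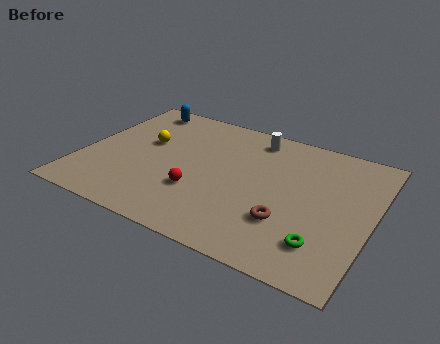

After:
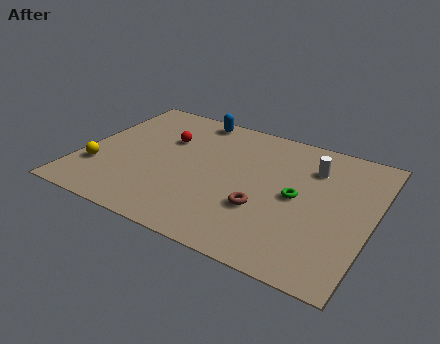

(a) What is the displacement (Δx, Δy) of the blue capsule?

(2.5, 0.2)

From the two frames, the blue capsule sits at roughly (1.8, 7.8) before and (4.3, 8.0) after.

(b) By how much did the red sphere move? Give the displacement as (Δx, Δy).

(-1.9, 3.0)

The red sphere started near (5.3, 2.9) and ended near (3.4, 5.9).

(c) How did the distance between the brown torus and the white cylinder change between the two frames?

-1.3

Before: roughly 5.3 units apart; after: 4.0. That's 1.3 units closer together.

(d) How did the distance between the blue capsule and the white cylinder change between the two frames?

+0.4

The distance was about 5.3 in the first image and 5.7 in the second, so they moved 0.4 units further apart.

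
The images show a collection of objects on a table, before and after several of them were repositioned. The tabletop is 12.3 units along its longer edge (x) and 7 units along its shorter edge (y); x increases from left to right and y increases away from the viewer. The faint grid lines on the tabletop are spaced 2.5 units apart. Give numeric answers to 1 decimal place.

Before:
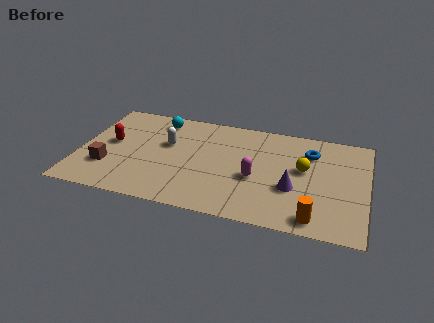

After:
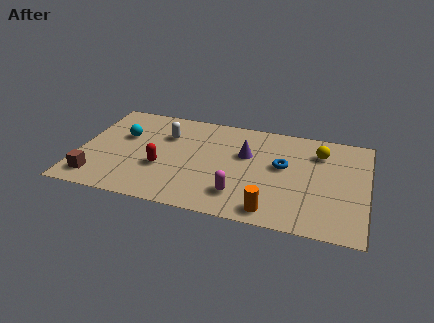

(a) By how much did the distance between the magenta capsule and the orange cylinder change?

-1.7

Before: roughly 3.3 units apart; after: 1.6. That's 1.7 units closer together.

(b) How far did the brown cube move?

1.0

From (1.3, 2.1) to (0.9, 1.2), the brown cube covered √(0.4² + 0.9²) ≈ 1.0 units.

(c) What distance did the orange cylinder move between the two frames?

1.8

The orange cylinder moved from about (10.2, 0.9) to (8.4, 0.9), a distance of √(1.8² + 0.0²) ≈ 1.8.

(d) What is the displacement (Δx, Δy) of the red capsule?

(2.3, -1.2)

The red capsule was at about (1.3, 3.8) and moved to about (3.6, 2.6).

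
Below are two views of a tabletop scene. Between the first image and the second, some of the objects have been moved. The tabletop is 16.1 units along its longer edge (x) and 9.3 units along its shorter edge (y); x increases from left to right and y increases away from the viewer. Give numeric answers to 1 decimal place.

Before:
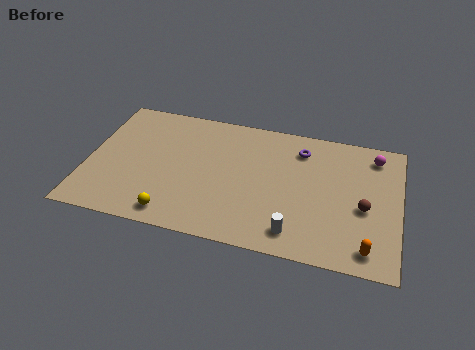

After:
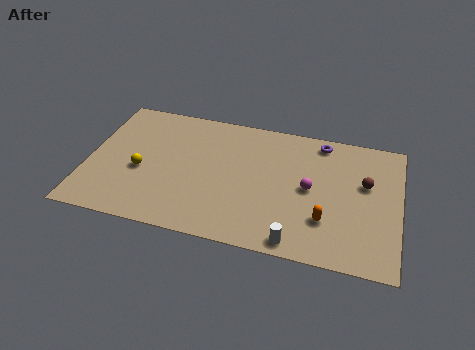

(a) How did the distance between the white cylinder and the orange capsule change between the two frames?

-1.4

The distance was about 3.7 in the first image and 2.3 in the second, so they moved 1.4 units closer together.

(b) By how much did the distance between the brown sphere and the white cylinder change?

+1.6

The distance was about 4.2 in the first image and 5.8 in the second, so they moved 1.6 units further apart.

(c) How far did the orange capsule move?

2.6

From (14.6, 1.3) to (12.4, 2.7), the orange capsule covered √(2.2² + 1.4²) ≈ 2.6 units.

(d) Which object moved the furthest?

the magenta sphere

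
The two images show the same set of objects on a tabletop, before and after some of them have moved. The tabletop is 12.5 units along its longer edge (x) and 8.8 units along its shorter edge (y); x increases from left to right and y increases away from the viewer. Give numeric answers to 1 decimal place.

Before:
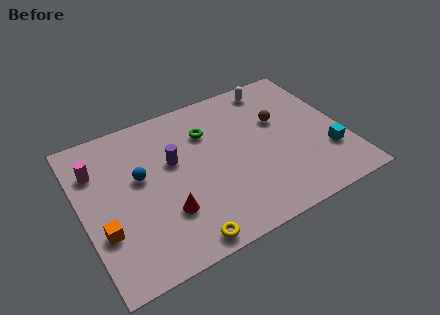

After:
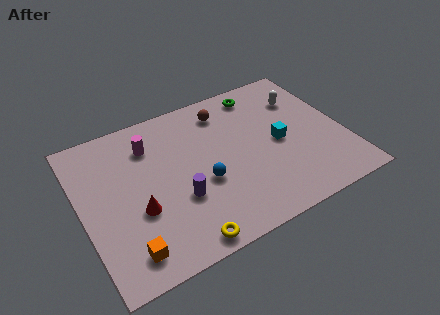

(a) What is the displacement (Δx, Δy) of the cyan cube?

(-2.1, 1.6)

The cyan cube was at about (11.5, 2.6) and moved to about (9.4, 4.2).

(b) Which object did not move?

the yellow torus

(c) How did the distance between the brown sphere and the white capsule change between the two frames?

+1.6

The distance was about 2.2 in the first image and 3.8 in the second, so they moved 1.6 units further apart.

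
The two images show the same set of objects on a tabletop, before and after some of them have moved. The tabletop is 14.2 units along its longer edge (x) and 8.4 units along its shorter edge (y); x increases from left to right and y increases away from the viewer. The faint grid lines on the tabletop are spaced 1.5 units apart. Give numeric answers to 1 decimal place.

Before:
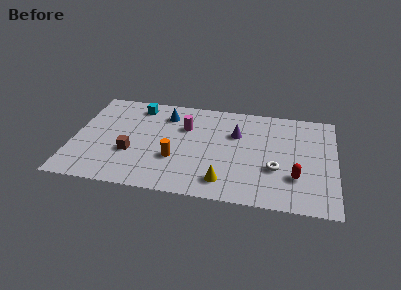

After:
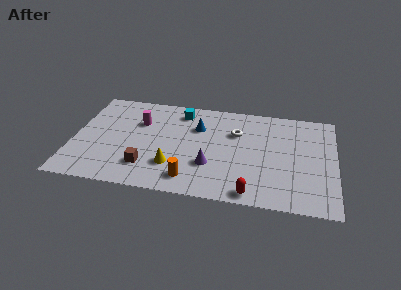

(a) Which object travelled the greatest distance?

the white torus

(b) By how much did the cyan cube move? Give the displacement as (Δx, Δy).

(2.4, -0.1)

From the two frames, the cyan cube sits at roughly (3.3, 7.1) before and (5.7, 7.0) after.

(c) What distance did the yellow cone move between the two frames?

2.9

From (8.3, 1.5) to (5.5, 2.3), the yellow cone covered √(2.8² + 0.8²) ≈ 2.9 units.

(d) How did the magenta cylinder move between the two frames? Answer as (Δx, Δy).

(-2.5, 0.0)

From the two frames, the magenta cylinder sits at roughly (6.0, 5.7) before and (3.5, 5.7) after.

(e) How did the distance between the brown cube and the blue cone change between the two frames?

+0.6

The distance was about 4.0 in the first image and 4.6 in the second, so they moved 0.6 units further apart.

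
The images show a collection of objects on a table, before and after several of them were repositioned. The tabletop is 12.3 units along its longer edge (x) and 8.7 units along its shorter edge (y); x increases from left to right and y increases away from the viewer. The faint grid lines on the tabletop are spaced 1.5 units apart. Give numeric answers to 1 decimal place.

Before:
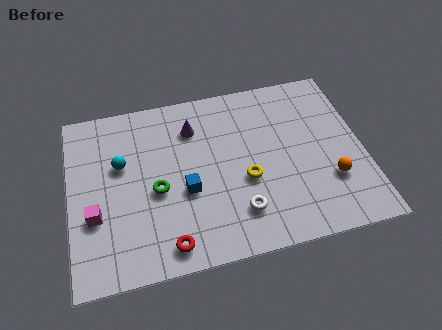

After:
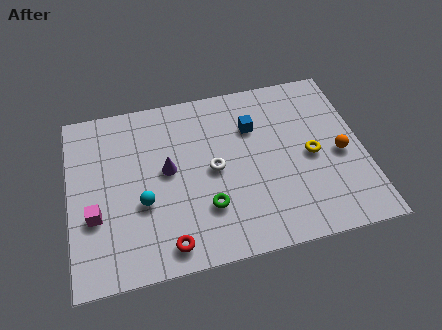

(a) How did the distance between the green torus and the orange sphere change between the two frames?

-1.4

The distance was about 7.3 in the first image and 5.9 in the second, so they moved 1.4 units closer together.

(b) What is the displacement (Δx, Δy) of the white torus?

(-0.9, 2.3)

From the two frames, the white torus sits at roughly (6.9, 2.0) before and (6.0, 4.3) after.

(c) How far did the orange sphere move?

1.3

The orange sphere moved from about (10.8, 2.7) to (11.3, 3.9), a distance of √(0.5² + 1.2²) ≈ 1.3.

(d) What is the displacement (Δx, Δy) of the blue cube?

(3.0, 2.6)

The blue cube was at about (4.8, 3.5) and moved to about (7.8, 6.1).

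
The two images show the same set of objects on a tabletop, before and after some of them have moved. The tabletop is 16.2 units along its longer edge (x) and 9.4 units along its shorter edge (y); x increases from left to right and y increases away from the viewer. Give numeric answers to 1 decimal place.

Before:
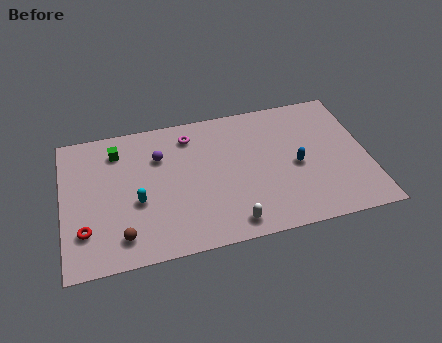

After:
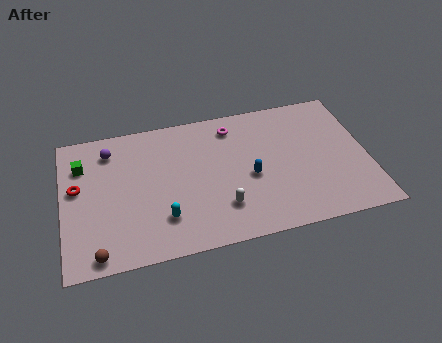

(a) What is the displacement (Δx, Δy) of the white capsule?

(-0.4, 1.2)

From the two frames, the white capsule sits at roughly (8.7, 1.2) before and (8.3, 2.4) after.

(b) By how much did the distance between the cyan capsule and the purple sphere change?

+2.7

Before: roughly 3.1 units apart; after: 5.8. That's 2.7 units further apart.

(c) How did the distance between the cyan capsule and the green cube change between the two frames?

+2.3

They were about 3.8 units apart before and 6.1 after — 2.3 units further apart.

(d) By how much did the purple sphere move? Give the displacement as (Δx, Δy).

(-2.6, 1.0)

The purple sphere was at about (5.2, 6.6) and moved to about (2.6, 7.6).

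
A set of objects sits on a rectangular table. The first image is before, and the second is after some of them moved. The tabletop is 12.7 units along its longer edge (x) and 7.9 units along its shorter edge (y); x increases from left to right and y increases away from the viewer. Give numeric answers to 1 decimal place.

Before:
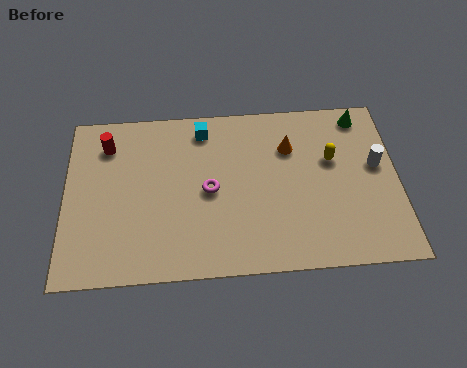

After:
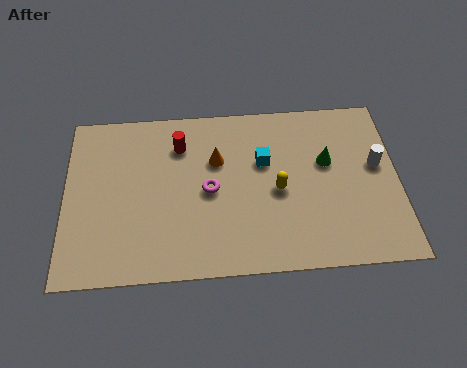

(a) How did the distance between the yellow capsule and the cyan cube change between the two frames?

-3.7

The distance was about 5.2 in the first image and 1.5 in the second, so they moved 3.7 units closer together.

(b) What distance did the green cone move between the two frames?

2.5

The green cone was near (11.4, 6.9) before and (10.0, 4.8) after, so it travelled √(1.4² + 2.1²) ≈ 2.5 units.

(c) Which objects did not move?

the white cylinder and the magenta torus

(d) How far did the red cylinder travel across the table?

2.8

From (1.6, 6.2) to (4.4, 6.0), the red cylinder covered √(2.8² + 0.2²) ≈ 2.8 units.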